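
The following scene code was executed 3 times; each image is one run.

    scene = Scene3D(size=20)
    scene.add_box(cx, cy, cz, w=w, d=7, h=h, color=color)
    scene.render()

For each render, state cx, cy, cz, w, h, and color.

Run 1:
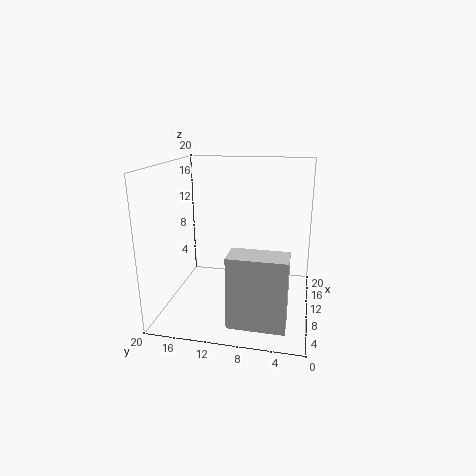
cx = 0.5, cy = 2.5, cz = 2, w = 3.5, h = 9, color = 'lightgray'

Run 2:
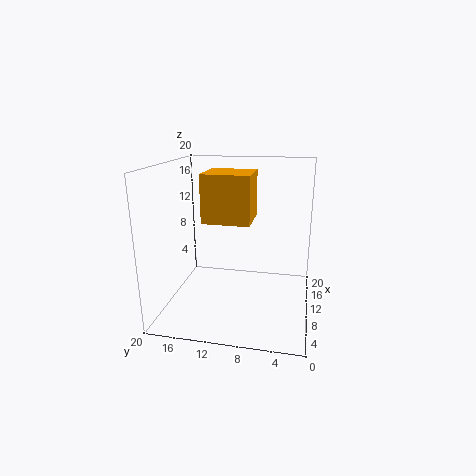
cx = 10.5, cy = 8.5, cz = 11.5, w = 6.5, h = 7, color = 'orange'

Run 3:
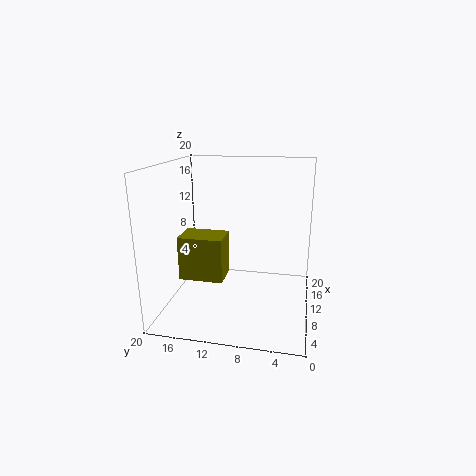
cx = 12, cy = 13, cz = 1.5, w = 5, h = 7, color = 'olive'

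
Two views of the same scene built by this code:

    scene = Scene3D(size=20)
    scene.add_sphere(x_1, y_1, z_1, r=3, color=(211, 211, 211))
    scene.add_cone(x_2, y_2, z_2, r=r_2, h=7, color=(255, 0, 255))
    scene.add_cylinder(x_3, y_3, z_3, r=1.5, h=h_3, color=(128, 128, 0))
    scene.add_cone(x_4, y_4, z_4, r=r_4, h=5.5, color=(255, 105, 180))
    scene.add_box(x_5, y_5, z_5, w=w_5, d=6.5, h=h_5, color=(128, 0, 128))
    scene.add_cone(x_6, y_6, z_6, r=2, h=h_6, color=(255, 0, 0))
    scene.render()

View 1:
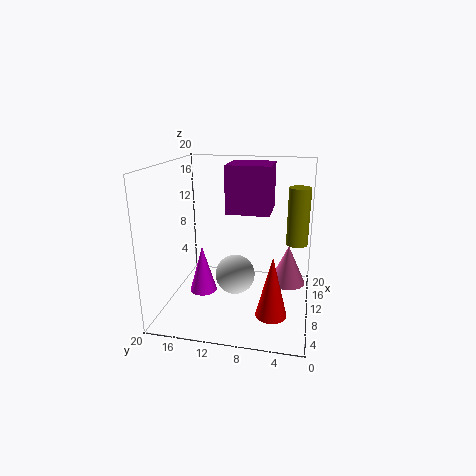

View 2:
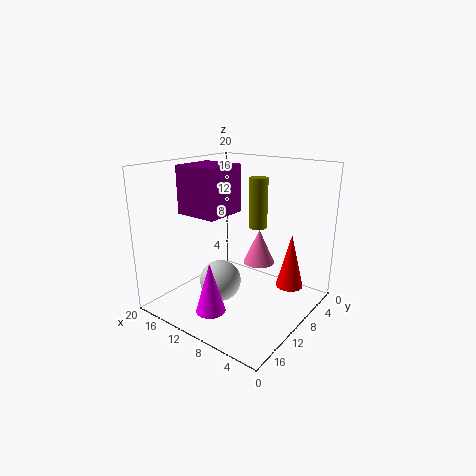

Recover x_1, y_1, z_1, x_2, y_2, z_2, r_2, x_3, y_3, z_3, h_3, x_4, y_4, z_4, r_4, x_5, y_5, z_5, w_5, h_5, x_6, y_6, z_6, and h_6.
x_1 = 12.5, y_1 = 11, z_1 = 3, x_2 = 10.5, y_2 = 15.5, z_2 = 1, r_2 = 2, x_3 = 12, y_3 = 2, z_3 = 9, h_3 = 8, x_4 = 11, y_4 = 3, z_4 = 3.5, r_4 = 2.5, x_5 = 12.5, y_5 = 6, z_5 = 12.5, w_5 = 6.5, h_5 = 7, x_6 = 4.5, y_6 = 4.5, z_6 = 2, h_6 = 8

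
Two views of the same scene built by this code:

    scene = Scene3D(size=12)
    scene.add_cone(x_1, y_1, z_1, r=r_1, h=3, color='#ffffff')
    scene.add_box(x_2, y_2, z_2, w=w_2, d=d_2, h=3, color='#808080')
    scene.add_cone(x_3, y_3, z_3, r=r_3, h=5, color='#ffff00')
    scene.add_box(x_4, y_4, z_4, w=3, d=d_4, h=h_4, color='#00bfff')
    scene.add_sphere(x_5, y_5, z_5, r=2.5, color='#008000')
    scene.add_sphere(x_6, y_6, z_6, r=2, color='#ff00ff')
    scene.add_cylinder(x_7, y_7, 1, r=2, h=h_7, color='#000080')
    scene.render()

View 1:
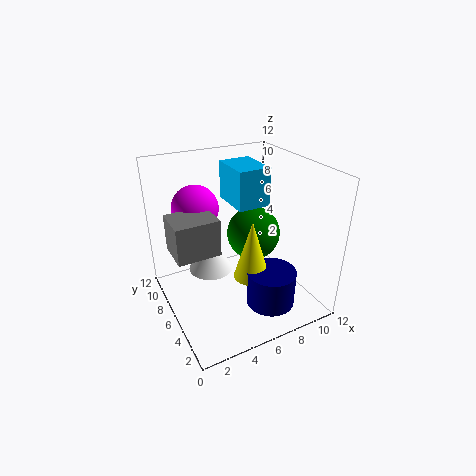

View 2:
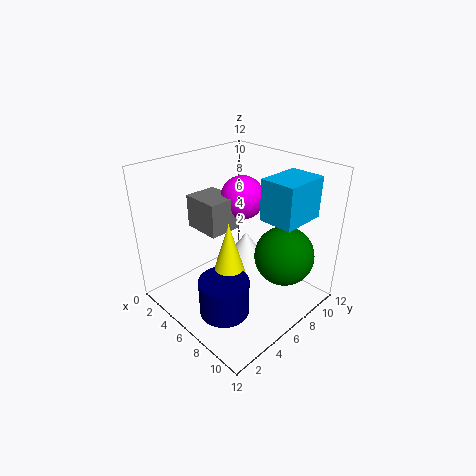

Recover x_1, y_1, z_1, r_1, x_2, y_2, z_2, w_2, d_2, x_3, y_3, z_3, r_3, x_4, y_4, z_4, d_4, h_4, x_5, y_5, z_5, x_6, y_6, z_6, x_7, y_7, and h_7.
x_1 = 4.5; y_1 = 8.5; z_1 = 2; r_1 = 2; x_2 = 0.5; y_2 = 5; z_2 = 5.5; w_2 = 3.5; d_2 = 3; x_3 = 6.5; y_3 = 4.5; z_3 = 3; r_3 = 1.5; x_4 = 7; y_4 = 7.5; z_4 = 7.5; d_4 = 4; h_4 = 3.5; x_5 = 9; y_5 = 8.5; z_5 = 4.5; x_6 = 3.5; y_6 = 9; z_6 = 8; x_7 = 7.5; y_7 = 3; h_7 = 3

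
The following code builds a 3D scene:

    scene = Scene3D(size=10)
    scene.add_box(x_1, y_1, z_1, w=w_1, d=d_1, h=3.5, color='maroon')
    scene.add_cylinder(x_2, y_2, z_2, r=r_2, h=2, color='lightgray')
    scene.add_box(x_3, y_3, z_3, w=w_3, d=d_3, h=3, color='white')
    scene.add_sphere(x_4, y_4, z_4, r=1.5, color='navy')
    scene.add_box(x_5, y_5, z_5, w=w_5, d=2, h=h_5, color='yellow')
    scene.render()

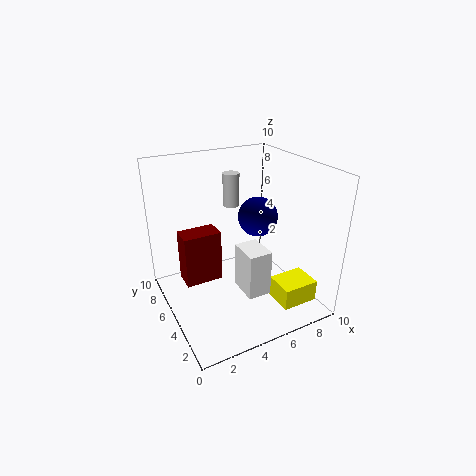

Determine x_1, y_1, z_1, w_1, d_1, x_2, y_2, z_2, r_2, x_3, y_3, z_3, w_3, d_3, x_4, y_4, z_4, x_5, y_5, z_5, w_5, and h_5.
x_1 = 1, y_1 = 4.5, z_1 = 2.5, w_1 = 2.5, d_1 = 1.5, x_2 = 4, y_2 = 4, z_2 = 8, r_2 = 0.5, x_3 = 4, y_3 = 1.5, z_3 = 2.5, w_3 = 1.5, d_3 = 2, x_4 = 7.5, y_4 = 6.5, z_4 = 5.5, x_5 = 6.5, y_5 = 1, z_5 = 1, w_5 = 2.5, h_5 = 1.5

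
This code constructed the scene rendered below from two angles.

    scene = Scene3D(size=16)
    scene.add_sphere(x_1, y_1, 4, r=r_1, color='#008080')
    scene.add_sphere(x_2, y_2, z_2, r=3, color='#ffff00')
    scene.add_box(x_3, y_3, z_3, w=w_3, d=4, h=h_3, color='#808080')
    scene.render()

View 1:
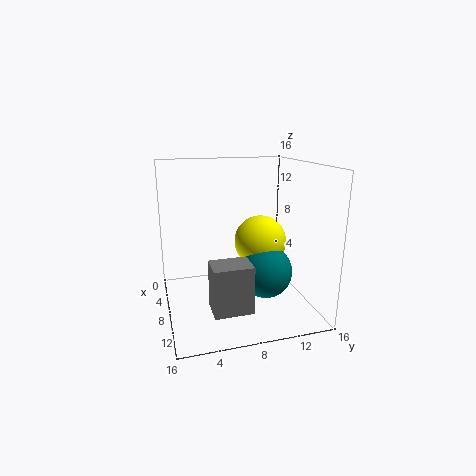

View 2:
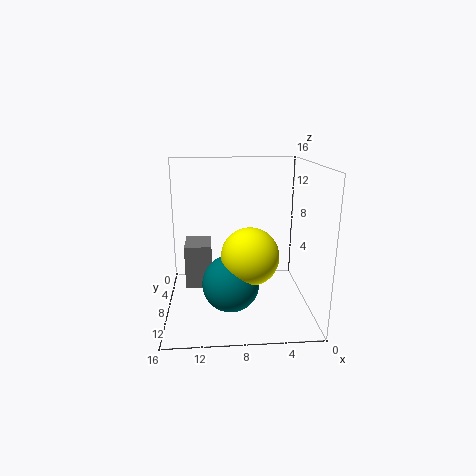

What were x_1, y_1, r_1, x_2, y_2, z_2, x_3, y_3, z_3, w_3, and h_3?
x_1 = 9, y_1 = 11, r_1 = 3, x_2 = 7, y_2 = 11, z_2 = 7, x_3 = 11, y_3 = 4, z_3 = 2, w_3 = 3, h_3 = 5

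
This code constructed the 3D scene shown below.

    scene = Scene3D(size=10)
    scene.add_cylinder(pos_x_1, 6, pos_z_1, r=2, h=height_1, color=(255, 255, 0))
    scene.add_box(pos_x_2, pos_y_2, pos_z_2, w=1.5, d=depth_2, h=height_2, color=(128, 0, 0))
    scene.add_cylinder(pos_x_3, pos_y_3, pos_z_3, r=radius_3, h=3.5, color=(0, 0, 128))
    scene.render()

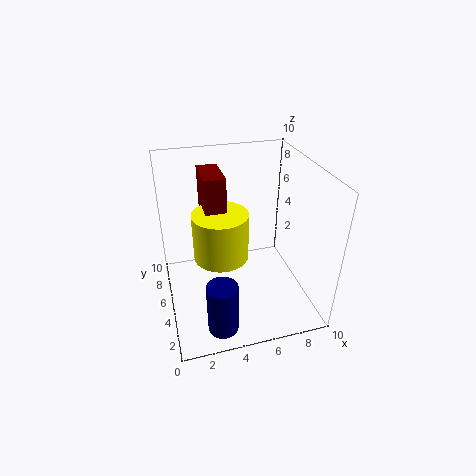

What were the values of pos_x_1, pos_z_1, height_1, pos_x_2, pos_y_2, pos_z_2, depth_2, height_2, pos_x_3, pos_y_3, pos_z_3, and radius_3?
pos_x_1 = 4
pos_z_1 = 3
height_1 = 3.5
pos_x_2 = 3
pos_y_2 = 6
pos_z_2 = 6
depth_2 = 3
height_2 = 3
pos_x_3 = 3
pos_y_3 = 1.5
pos_z_3 = 0.5
radius_3 = 1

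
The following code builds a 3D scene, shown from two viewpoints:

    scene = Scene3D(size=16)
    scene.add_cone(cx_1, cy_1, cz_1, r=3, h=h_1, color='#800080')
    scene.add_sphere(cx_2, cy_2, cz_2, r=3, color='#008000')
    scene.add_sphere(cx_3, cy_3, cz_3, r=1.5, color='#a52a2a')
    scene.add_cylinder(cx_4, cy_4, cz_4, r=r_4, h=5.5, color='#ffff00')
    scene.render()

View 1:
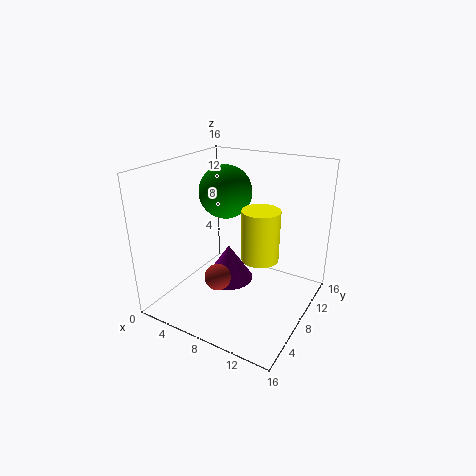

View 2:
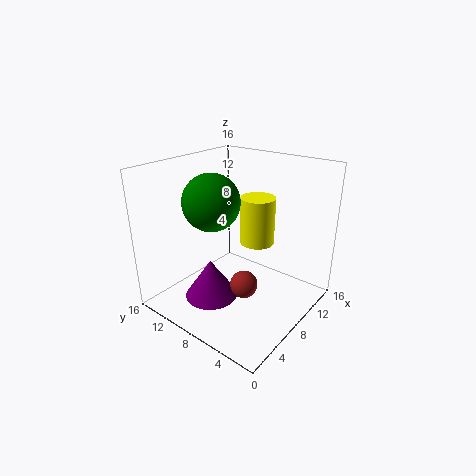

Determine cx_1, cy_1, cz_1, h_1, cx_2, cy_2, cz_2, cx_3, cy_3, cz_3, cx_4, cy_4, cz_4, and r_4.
cx_1 = 5.5
cy_1 = 10
cz_1 = 1
h_1 = 4.5
cx_2 = 5.5
cy_2 = 9.5
cz_2 = 12.5
cx_3 = 6.5
cy_3 = 6
cz_3 = 3.5
cx_4 = 11
cy_4 = 7.5
cz_4 = 6.5
r_4 = 2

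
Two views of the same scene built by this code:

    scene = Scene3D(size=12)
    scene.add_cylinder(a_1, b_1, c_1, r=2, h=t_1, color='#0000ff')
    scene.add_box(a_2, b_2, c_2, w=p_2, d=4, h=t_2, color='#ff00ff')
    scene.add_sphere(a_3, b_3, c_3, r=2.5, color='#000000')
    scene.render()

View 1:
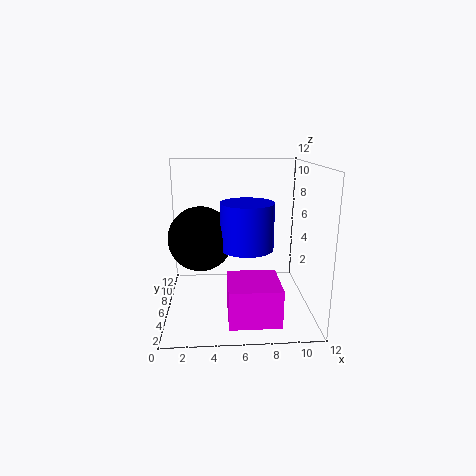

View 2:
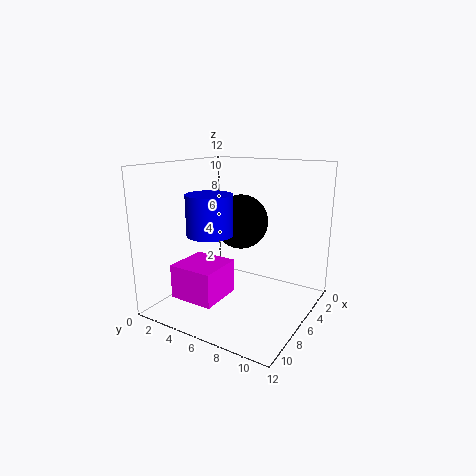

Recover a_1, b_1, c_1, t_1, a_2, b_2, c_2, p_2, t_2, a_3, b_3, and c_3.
a_1 = 6.5
b_1 = 3.5
c_1 = 6
t_1 = 3.5
a_2 = 5
b_2 = 1
c_2 = 0.5
p_2 = 4
t_2 = 3
a_3 = 3
b_3 = 4.5
c_3 = 6.5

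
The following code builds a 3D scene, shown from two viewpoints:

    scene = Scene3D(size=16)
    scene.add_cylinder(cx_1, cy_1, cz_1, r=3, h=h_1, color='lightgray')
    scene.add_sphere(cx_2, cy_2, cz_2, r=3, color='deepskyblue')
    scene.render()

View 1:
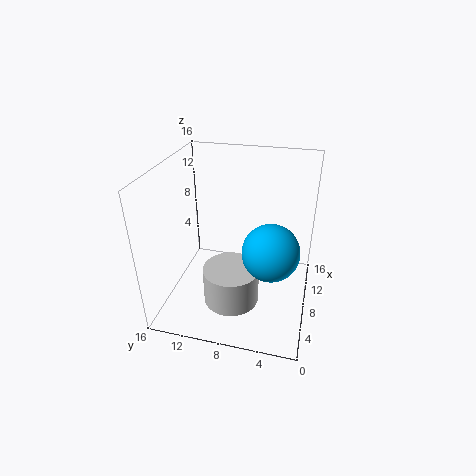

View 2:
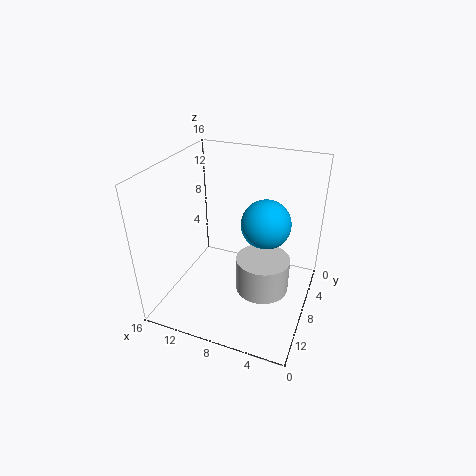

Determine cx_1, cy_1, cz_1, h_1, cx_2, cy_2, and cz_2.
cx_1 = 5; cy_1 = 8; cz_1 = 2; h_1 = 4; cx_2 = 6; cy_2 = 4; cz_2 = 8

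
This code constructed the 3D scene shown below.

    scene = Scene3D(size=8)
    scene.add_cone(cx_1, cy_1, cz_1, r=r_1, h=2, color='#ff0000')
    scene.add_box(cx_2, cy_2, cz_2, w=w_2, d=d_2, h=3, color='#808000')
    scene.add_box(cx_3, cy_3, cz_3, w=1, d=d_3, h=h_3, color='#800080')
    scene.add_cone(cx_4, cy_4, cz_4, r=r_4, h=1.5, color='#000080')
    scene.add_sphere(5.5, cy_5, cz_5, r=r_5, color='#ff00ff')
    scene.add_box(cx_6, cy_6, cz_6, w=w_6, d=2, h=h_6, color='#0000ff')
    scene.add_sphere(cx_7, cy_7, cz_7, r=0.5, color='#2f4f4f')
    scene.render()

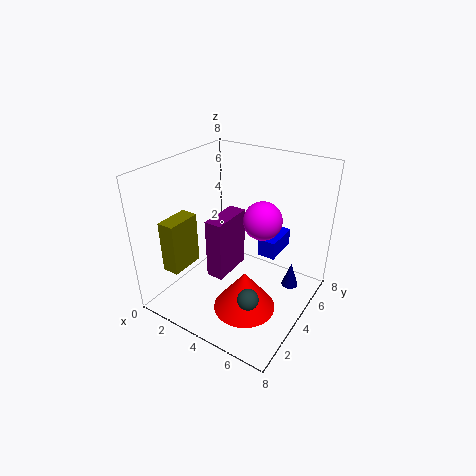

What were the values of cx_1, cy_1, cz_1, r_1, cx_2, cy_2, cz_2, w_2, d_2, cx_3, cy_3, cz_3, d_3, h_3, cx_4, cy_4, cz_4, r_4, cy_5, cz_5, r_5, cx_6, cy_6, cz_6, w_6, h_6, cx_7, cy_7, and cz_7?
cx_1 = 6
cy_1 = 1.5
cz_1 = 2
r_1 = 1.5
cx_2 = 0.5
cy_2 = 1.5
cz_2 = 2
w_2 = 1
d_2 = 2
cx_3 = 2.5
cy_3 = 3
cz_3 = 1.5
d_3 = 2.5
h_3 = 3.5
cx_4 = 6.5
cy_4 = 6
cz_4 = 0.5
r_4 = 0.5
cy_5 = 4
cz_5 = 5.5
r_5 = 1
cx_6 = 5
cy_6 = 4.5
cz_6 = 3
w_6 = 1
h_6 = 1
cx_7 = 6.5
cy_7 = 1
cz_7 = 3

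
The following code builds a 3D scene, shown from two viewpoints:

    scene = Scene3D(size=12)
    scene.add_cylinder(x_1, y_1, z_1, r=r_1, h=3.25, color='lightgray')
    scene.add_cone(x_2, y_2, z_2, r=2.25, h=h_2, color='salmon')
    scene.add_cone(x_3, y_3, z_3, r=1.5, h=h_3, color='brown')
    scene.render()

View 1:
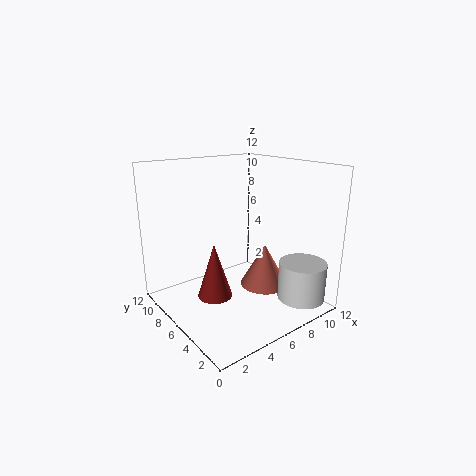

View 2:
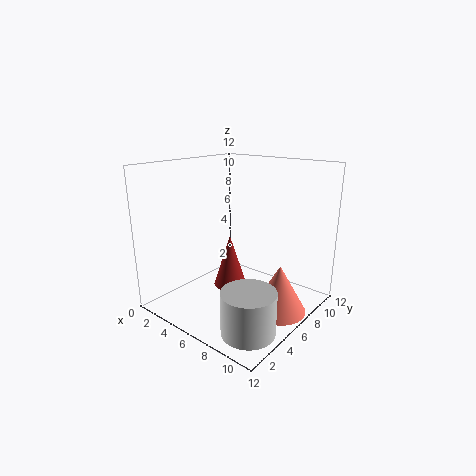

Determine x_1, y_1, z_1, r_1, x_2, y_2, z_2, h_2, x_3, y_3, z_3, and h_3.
x_1 = 10, y_1 = 2.25, z_1 = 0.75, r_1 = 2, x_2 = 9.75, y_2 = 6.75, z_2 = 0.25, h_2 = 4, x_3 = 4.25, y_3 = 7, z_3 = 0.75, h_3 = 4.75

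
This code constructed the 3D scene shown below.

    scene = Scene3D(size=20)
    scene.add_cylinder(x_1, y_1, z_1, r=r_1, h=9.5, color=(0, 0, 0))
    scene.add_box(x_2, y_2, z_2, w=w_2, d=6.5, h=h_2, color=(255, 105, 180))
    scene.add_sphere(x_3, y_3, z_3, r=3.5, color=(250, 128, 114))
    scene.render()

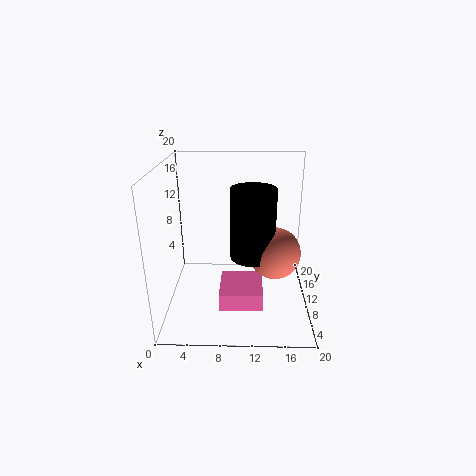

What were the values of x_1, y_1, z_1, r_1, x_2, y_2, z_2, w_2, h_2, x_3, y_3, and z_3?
x_1 = 12
y_1 = 8.5
z_1 = 8
r_1 = 3
x_2 = 7.5
y_2 = 5.5
z_2 = 1
w_2 = 6
h_2 = 2.5
x_3 = 15
y_3 = 8.5
z_3 = 8.5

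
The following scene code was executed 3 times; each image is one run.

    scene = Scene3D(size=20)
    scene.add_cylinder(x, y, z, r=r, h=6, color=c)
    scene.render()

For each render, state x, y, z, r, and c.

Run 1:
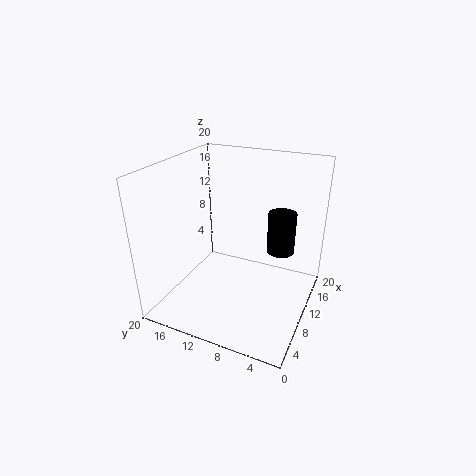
x = 14; y = 5; z = 7; r = 2; c = 'black'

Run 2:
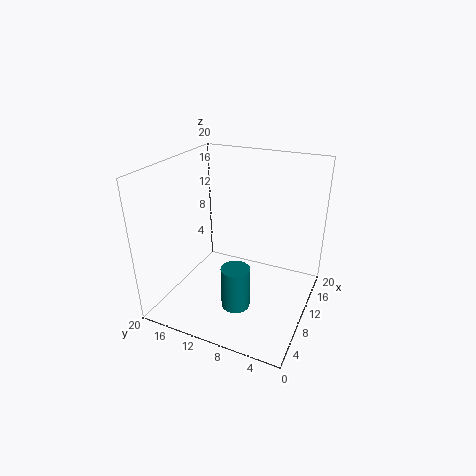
x = 7; y = 9; z = 1; r = 2; c = 'teal'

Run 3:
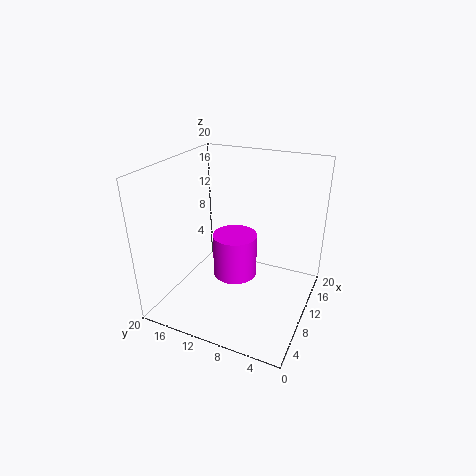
x = 9; y = 10; z = 5; r = 3; c = 'magenta'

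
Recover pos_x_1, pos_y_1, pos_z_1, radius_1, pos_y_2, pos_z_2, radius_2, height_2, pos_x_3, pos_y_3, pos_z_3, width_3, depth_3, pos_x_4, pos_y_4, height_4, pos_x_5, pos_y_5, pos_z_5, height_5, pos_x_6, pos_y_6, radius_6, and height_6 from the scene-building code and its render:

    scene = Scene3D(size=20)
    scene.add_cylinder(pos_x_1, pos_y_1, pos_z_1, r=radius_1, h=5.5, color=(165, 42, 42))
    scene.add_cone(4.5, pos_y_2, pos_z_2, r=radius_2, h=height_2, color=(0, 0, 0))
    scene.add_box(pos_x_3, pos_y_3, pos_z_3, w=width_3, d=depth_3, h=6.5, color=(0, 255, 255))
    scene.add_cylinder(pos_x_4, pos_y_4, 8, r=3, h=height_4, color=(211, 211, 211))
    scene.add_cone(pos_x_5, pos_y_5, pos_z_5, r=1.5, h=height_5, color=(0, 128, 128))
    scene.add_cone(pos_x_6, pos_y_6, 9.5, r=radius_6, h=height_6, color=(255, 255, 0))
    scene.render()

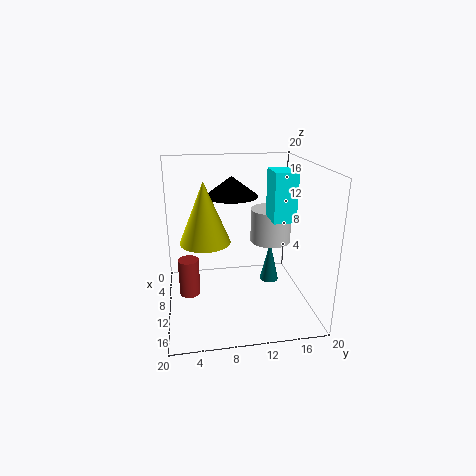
pos_x_1 = 8.5; pos_y_1 = 3; pos_z_1 = 1; radius_1 = 1.5; pos_y_2 = 10; pos_z_2 = 14.5; radius_2 = 4; height_2 = 3; pos_x_3 = 9.5; pos_y_3 = 14; pos_z_3 = 13; width_3 = 4; depth_3 = 3; pos_x_4 = 7; pos_y_4 = 15.5; height_4 = 5; pos_x_5 = 5.5; pos_y_5 = 16; pos_z_5 = 0.5; height_5 = 6.5; pos_x_6 = 9.5; pos_y_6 = 5.5; radius_6 = 3.5; height_6 = 8.5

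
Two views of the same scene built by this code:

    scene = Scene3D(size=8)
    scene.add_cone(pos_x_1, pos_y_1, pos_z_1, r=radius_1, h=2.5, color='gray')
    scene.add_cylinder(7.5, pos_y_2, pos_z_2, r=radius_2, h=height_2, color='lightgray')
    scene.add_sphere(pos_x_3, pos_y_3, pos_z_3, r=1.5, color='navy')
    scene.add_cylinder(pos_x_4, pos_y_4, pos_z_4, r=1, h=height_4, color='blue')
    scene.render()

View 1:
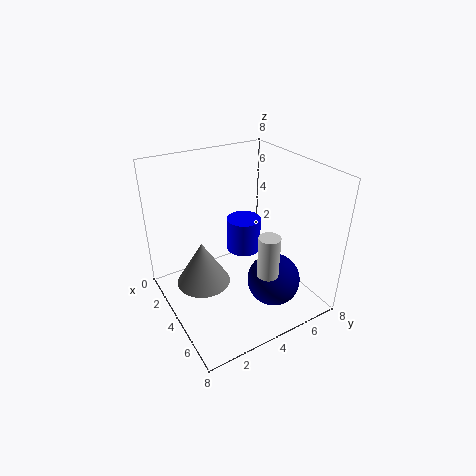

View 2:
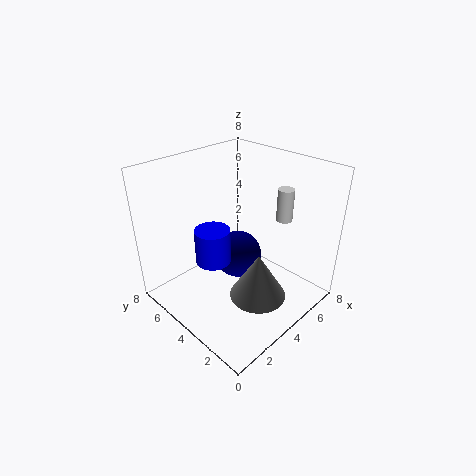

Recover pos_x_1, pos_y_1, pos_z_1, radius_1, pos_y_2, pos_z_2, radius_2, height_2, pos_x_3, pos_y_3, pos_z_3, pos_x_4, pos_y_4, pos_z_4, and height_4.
pos_x_1 = 3.5, pos_y_1 = 2, pos_z_1 = 1.5, radius_1 = 1.5, pos_y_2 = 3.5, pos_z_2 = 4, radius_2 = 0.5, height_2 = 2, pos_x_3 = 5.5, pos_y_3 = 5.5, pos_z_3 = 1.5, pos_x_4 = 3, pos_y_4 = 5, pos_z_4 = 2.5, height_4 = 2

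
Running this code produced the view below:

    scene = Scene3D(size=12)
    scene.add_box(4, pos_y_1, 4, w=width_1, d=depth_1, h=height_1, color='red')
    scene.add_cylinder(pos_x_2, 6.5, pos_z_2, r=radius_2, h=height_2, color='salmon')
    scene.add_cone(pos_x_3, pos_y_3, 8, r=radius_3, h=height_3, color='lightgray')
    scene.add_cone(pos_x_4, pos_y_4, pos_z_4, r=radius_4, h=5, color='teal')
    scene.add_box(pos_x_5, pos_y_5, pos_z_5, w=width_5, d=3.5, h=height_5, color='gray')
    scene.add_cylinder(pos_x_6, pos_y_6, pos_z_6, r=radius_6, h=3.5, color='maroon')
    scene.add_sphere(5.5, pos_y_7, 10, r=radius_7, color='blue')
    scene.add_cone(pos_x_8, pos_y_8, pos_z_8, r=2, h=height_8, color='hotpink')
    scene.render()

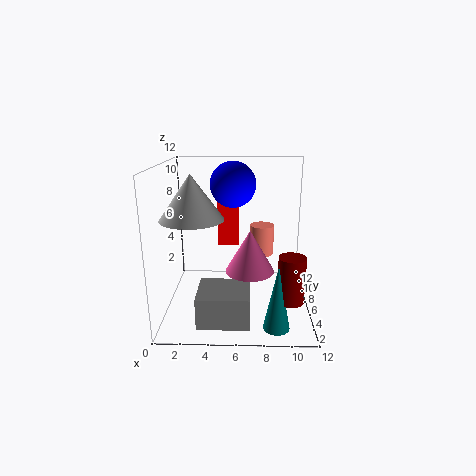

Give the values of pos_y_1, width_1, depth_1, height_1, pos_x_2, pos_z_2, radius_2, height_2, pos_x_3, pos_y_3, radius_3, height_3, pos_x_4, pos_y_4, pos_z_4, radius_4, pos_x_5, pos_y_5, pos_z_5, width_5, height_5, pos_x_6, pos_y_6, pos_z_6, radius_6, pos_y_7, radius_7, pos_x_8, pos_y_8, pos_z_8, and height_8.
pos_y_1 = 9.5
width_1 = 2
depth_1 = 1.5
height_1 = 5.5
pos_x_2 = 8
pos_z_2 = 4.5
radius_2 = 1
height_2 = 2.5
pos_x_3 = 2.5
pos_y_3 = 4.5
radius_3 = 2.5
height_3 = 3.5
pos_x_4 = 9
pos_y_4 = 1.5
pos_z_4 = 0.5
radius_4 = 1
pos_x_5 = 3
pos_y_5 = 1
pos_z_5 = 0.5
width_5 = 4
height_5 = 2.5
pos_x_6 = 10
pos_y_6 = 2
pos_z_6 = 2.5
radius_6 = 1
pos_y_7 = 8.5
radius_7 = 2
pos_x_8 = 7
pos_y_8 = 5
pos_z_8 = 3.5
height_8 = 3.5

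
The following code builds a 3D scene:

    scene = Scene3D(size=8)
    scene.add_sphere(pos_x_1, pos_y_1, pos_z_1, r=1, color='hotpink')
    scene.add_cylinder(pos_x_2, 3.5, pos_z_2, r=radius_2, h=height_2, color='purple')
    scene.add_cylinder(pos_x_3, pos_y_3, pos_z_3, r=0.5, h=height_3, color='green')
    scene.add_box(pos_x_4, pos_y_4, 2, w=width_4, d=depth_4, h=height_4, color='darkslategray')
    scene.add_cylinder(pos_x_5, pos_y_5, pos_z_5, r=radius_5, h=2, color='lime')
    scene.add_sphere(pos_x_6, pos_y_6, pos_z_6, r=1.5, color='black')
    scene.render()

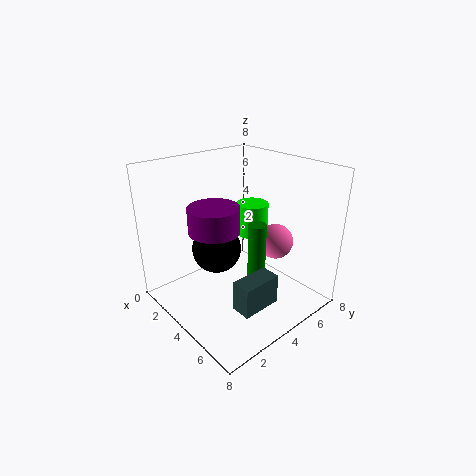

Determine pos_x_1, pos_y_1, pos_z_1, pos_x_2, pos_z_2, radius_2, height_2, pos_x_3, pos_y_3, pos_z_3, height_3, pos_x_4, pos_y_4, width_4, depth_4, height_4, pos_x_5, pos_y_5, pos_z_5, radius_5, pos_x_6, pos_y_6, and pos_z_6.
pos_x_1 = 5
pos_y_1 = 6
pos_z_1 = 3.5
pos_x_2 = 2.5
pos_z_2 = 4
radius_2 = 1.5
height_2 = 1.5
pos_x_3 = 5
pos_y_3 = 4.5
pos_z_3 = 1.5
height_3 = 3.5
pos_x_4 = 6.5
pos_y_4 = 1.5
width_4 = 1
depth_4 = 2
height_4 = 1.5
pos_x_5 = 2.5
pos_y_5 = 6.5
pos_z_5 = 3
radius_5 = 1
pos_x_6 = 2
pos_y_6 = 4
pos_z_6 = 2.5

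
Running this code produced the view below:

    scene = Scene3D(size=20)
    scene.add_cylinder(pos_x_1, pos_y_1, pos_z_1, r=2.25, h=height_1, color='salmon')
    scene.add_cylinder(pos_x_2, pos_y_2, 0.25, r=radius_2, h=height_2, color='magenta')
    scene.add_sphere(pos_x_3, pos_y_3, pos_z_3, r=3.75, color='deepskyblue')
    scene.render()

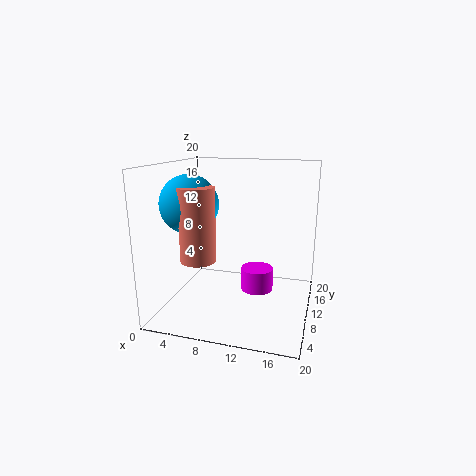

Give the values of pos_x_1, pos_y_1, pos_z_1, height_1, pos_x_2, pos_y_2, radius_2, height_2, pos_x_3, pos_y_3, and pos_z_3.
pos_x_1 = 6.5, pos_y_1 = 4.25, pos_z_1 = 8.5, height_1 = 9.25, pos_x_2 = 11.75, pos_y_2 = 14.75, radius_2 = 2.5, height_2 = 3.5, pos_x_3 = 4.75, pos_y_3 = 6, pos_z_3 = 15.25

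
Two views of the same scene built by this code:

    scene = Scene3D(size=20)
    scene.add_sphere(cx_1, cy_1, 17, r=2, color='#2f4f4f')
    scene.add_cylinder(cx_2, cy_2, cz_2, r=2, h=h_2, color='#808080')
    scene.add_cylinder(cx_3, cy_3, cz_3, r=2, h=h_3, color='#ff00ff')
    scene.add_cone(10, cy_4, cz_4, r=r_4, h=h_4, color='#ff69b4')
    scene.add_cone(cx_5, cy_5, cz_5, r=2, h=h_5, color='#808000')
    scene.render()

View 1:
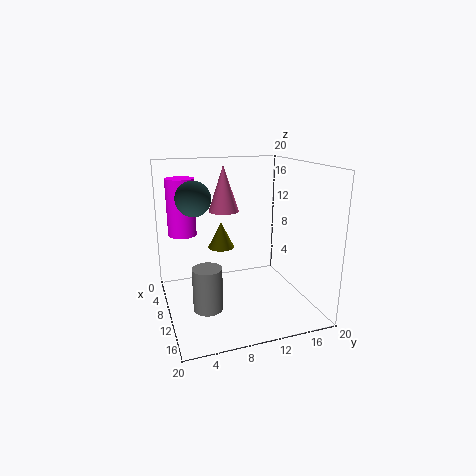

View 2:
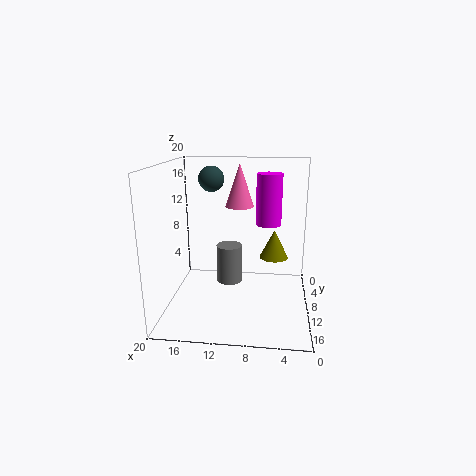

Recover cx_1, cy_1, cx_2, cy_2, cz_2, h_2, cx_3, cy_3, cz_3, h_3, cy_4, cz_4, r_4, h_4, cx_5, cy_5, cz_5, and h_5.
cx_1 = 15; cy_1 = 3; cx_2 = 12; cy_2 = 5; cz_2 = 1; h_2 = 6; cx_3 = 6; cy_3 = 3; cz_3 = 10; h_3 = 8; cy_4 = 8; cz_4 = 14; r_4 = 2; h_4 = 6; cx_5 = 5; cy_5 = 9; cz_5 = 7; h_5 = 4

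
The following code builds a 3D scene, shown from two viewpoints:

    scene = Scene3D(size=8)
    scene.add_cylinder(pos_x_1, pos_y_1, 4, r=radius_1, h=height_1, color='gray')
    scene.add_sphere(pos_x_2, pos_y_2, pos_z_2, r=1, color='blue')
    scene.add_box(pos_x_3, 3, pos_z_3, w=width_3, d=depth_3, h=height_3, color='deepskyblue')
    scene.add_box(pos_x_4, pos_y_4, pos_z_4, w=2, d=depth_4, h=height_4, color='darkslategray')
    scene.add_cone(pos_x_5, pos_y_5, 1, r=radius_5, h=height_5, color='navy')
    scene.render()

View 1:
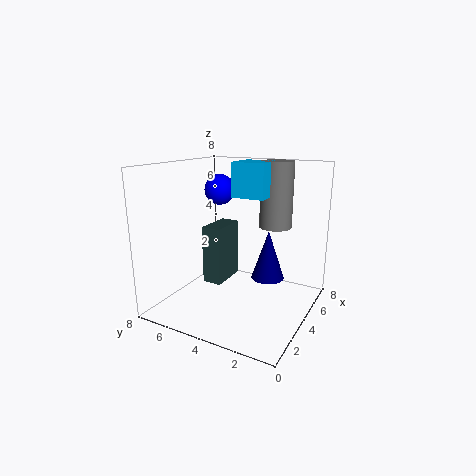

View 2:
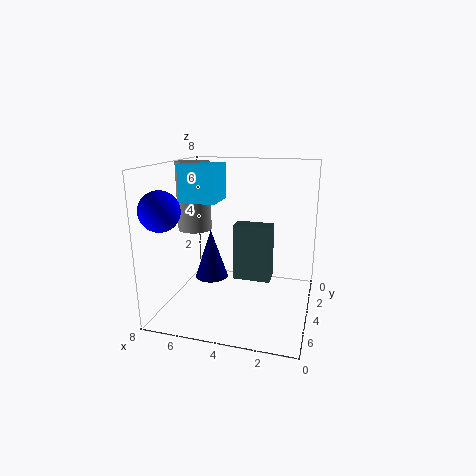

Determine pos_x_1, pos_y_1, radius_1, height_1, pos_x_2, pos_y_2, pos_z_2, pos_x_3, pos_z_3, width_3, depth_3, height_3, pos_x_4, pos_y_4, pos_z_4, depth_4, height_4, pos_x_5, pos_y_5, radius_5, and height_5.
pos_x_1 = 7, pos_y_1 = 3, radius_1 = 1, height_1 = 4, pos_x_2 = 7, pos_y_2 = 7, pos_z_2 = 6, pos_x_3 = 5, pos_z_3 = 6, width_3 = 2, depth_3 = 2, height_3 = 2, pos_x_4 = 2, pos_y_4 = 4, pos_z_4 = 2, depth_4 = 1, height_4 = 3, pos_x_5 = 6, pos_y_5 = 3, radius_5 = 1, height_5 = 3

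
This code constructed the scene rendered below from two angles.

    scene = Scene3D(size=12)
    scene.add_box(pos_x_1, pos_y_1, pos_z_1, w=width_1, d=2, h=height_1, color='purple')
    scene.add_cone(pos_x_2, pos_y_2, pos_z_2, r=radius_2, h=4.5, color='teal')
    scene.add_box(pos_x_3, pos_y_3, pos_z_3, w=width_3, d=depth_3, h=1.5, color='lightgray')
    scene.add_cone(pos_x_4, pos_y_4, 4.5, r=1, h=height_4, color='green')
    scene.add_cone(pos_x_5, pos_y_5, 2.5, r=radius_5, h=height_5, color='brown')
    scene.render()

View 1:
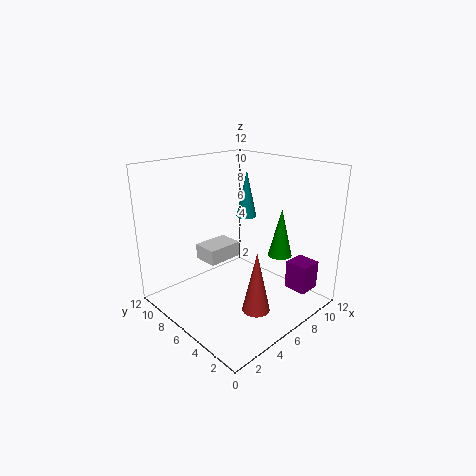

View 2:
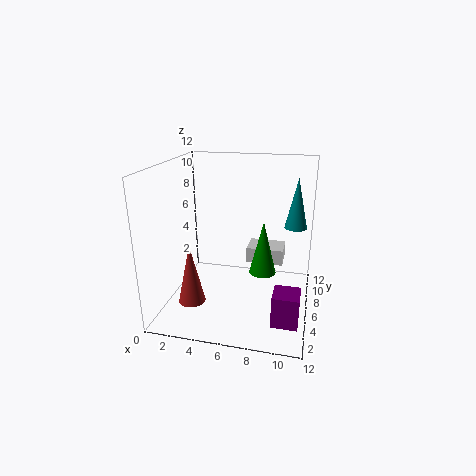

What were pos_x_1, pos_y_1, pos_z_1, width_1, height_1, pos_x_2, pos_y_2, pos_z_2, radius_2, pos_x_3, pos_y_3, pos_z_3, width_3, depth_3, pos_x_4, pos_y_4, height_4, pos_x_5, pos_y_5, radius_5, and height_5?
pos_x_1 = 9.5; pos_y_1 = 1.5; pos_z_1 = 1; width_1 = 2; height_1 = 2.5; pos_x_2 = 10.5; pos_y_2 = 9.5; pos_z_2 = 6; radius_2 = 1; pos_x_3 = 6; pos_y_3 = 9.5; pos_z_3 = 2; width_3 = 3.5; depth_3 = 2.5; pos_x_4 = 8.5; pos_y_4 = 3.5; height_4 = 4; pos_x_5 = 3.5; pos_y_5 = 1.5; radius_5 = 1; height_5 = 4.5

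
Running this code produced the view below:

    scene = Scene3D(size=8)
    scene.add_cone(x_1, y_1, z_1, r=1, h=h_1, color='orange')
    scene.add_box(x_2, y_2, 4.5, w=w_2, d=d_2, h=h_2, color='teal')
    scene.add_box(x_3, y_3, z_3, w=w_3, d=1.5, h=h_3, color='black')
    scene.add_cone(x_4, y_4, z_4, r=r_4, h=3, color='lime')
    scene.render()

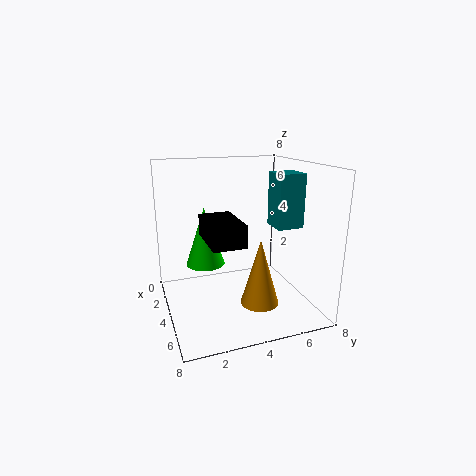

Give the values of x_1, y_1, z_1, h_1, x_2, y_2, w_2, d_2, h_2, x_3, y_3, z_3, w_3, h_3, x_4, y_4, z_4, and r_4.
x_1 = 6
y_1 = 4.5
z_1 = 1
h_1 = 3.5
x_2 = 3.5
y_2 = 6
w_2 = 1.5
d_2 = 1.5
h_2 = 3
x_3 = 5.5
y_3 = 1.5
z_3 = 5
w_3 = 2.5
h_3 = 1
x_4 = 4.5
y_4 = 2
z_4 = 3
r_4 = 1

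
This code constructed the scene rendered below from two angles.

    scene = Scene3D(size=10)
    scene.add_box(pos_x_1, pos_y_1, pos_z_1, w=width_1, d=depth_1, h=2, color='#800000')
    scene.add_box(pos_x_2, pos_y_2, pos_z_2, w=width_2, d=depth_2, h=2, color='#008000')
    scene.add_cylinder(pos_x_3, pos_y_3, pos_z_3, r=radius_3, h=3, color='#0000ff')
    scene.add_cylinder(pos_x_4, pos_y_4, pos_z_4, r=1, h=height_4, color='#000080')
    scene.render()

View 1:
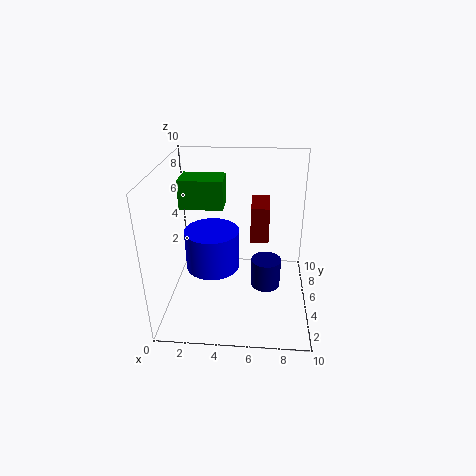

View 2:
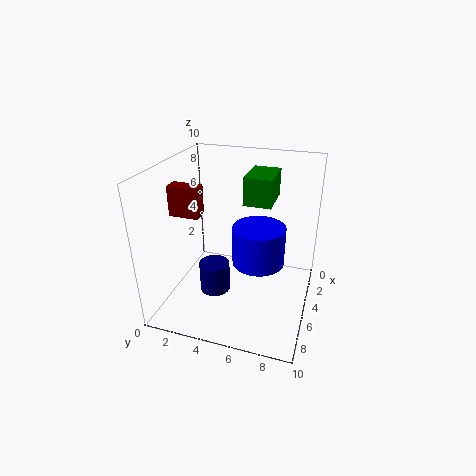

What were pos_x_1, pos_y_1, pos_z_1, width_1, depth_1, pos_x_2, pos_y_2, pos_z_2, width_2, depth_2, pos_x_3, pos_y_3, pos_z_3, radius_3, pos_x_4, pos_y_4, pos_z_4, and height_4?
pos_x_1 = 6; pos_y_1 = 1; pos_z_1 = 7; width_1 = 1; depth_1 = 2; pos_x_2 = 1; pos_y_2 = 5; pos_z_2 = 7; width_2 = 3; depth_2 = 2; pos_x_3 = 3; pos_y_3 = 6; pos_z_3 = 2; radius_3 = 2; pos_x_4 = 7; pos_y_4 = 4; pos_z_4 = 2; height_4 = 2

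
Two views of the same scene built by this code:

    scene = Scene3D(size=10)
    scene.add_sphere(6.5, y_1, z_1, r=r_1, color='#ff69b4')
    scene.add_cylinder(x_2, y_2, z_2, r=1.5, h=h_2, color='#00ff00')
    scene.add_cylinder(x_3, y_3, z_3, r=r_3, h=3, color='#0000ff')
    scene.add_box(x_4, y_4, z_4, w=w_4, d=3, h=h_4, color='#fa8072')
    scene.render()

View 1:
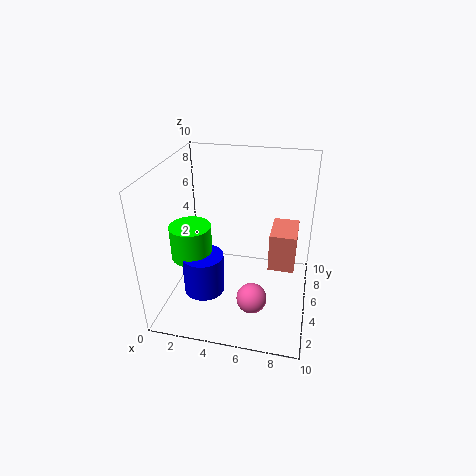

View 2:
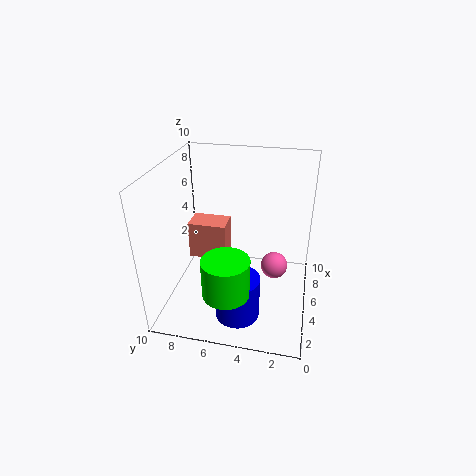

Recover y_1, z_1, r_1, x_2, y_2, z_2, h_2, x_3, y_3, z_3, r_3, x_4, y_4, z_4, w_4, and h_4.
y_1 = 2.5
z_1 = 2
r_1 = 1
x_2 = 1.5
y_2 = 5
z_2 = 3
h_2 = 2.5
x_3 = 2.5
y_3 = 4.5
z_3 = 0.5
r_3 = 1.5
x_4 = 7
y_4 = 6.5
z_4 = 1.5
w_4 = 2
h_4 = 3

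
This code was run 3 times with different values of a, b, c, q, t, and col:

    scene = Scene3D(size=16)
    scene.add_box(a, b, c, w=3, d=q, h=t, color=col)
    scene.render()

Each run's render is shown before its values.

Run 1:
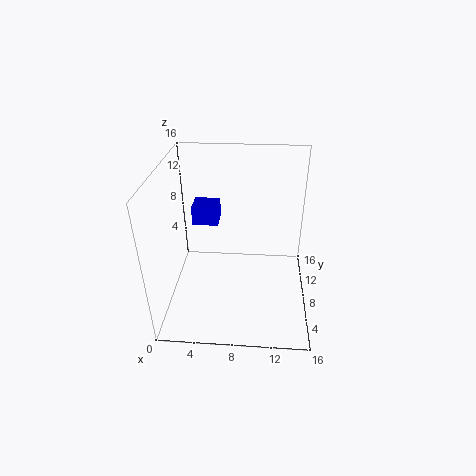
a = 2.5
b = 10
c = 8.25
q = 2.75
t = 2.25
col = 'blue'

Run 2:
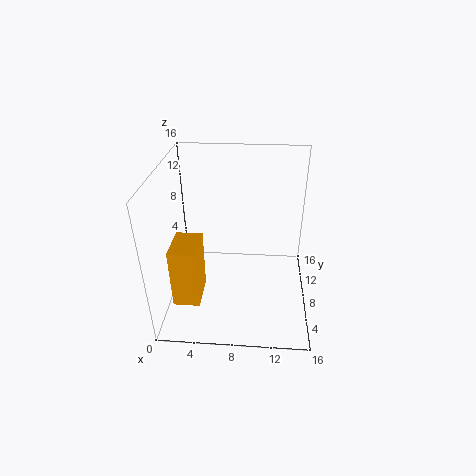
a = 1
b = 4
c = 1.25
q = 4.25
t = 7
col = 'orange'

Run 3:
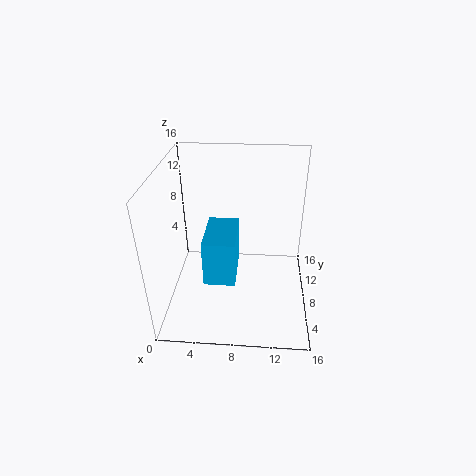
a = 5.25
b = 1.25
c = 7
q = 5
t = 4.5
col = 'deepskyblue'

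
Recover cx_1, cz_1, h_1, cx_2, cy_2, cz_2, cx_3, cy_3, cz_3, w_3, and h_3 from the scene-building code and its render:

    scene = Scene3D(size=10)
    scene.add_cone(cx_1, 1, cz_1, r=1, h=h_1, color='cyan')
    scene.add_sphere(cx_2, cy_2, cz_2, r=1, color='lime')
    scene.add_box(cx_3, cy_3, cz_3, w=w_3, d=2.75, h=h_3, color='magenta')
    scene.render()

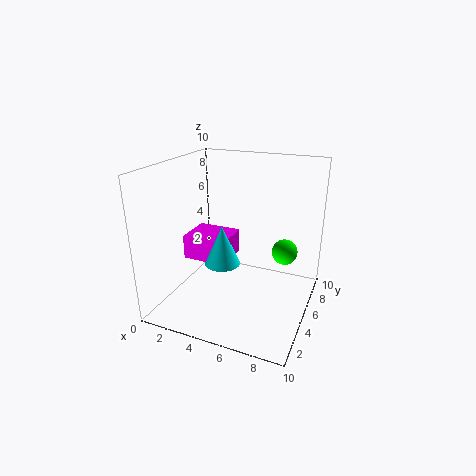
cx_1 = 5.75; cz_1 = 5.25; h_1 = 2.25; cx_2 = 7.5; cy_2 = 8.5; cz_2 = 2.75; cx_3 = 1; cy_3 = 4.25; cz_3 = 3; w_3 = 3.25; h_3 = 1.75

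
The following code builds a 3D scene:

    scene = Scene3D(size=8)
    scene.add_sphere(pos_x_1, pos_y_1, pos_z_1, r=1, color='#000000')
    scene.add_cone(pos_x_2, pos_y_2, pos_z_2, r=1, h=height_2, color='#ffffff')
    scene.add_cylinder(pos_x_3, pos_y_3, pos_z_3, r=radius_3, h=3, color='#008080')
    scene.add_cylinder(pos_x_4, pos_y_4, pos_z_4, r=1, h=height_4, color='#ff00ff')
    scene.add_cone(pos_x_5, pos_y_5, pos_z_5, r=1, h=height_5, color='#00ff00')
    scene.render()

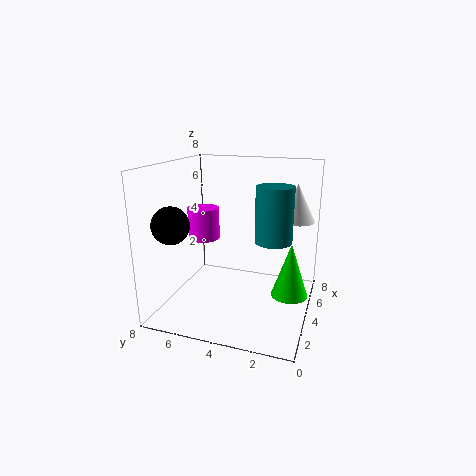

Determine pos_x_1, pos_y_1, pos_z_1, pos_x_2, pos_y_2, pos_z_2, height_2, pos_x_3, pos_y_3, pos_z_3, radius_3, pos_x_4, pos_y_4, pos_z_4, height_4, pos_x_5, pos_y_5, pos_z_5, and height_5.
pos_x_1 = 2; pos_y_1 = 7; pos_z_1 = 5; pos_x_2 = 5; pos_y_2 = 1; pos_z_2 = 5; height_2 = 2; pos_x_3 = 4; pos_y_3 = 2; pos_z_3 = 4; radius_3 = 1; pos_x_4 = 6; pos_y_4 = 7; pos_z_4 = 3; height_4 = 2; pos_x_5 = 4; pos_y_5 = 1; pos_z_5 = 1; height_5 = 3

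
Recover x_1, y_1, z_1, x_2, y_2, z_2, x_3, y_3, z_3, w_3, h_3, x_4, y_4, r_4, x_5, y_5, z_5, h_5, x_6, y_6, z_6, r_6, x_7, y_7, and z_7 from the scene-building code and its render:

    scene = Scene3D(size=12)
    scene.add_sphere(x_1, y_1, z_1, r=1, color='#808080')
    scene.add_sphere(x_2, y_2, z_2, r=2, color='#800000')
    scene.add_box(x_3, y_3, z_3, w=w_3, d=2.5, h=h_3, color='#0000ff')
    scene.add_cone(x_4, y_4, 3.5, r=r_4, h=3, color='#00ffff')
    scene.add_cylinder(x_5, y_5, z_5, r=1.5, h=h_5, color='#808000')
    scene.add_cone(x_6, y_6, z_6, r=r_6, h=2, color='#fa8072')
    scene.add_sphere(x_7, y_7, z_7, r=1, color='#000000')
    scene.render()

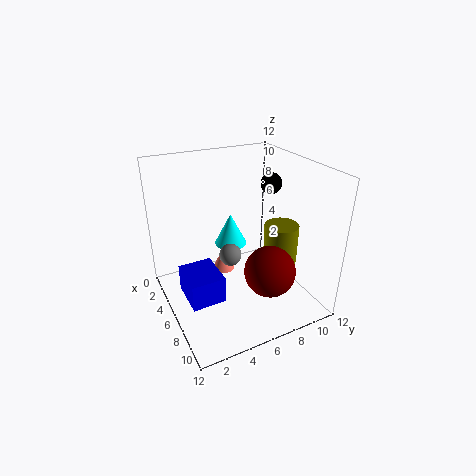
x_1 = 4.5; y_1 = 6; z_1 = 3.5; x_2 = 9.5; y_2 = 7; z_2 = 4.5; x_3 = 7; y_3 = 0.5; z_3 = 3.5; w_3 = 3; h_3 = 2; x_4 = 2.5; y_4 = 7; r_4 = 1.5; x_5 = 6.5; y_5 = 10; z_5 = 3; h_5 = 3.5; x_6 = 4; y_6 = 5.5; z_6 = 2; r_6 = 1; x_7 = 3; y_7 = 11; z_7 = 9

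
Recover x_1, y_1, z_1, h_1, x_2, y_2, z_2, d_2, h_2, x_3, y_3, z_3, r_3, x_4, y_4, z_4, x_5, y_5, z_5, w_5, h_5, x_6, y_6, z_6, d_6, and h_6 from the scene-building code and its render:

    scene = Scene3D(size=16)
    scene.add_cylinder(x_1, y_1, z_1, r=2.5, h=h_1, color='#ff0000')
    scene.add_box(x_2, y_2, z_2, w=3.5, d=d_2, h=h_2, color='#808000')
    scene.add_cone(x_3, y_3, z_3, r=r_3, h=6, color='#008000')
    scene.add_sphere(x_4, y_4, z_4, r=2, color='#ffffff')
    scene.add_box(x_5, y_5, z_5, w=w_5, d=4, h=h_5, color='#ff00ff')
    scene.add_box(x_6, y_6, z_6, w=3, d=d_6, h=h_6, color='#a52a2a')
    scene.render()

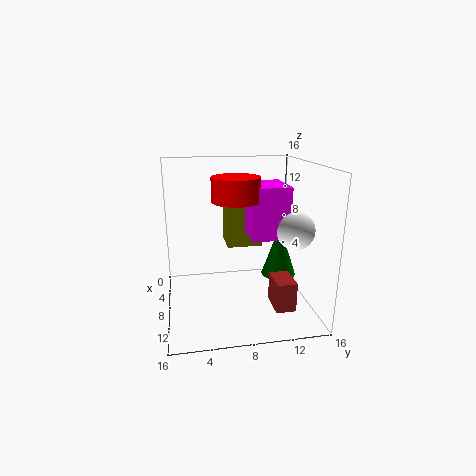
x_1 = 9.5
y_1 = 7.5
z_1 = 12.5
h_1 = 2.5
x_2 = 3.5
y_2 = 7
z_2 = 6.5
d_2 = 4
h_2 = 7
x_3 = 7.5
y_3 = 13
z_3 = 3
r_3 = 2
x_4 = 11
y_4 = 13.5
z_4 = 9.5
x_5 = 6
y_5 = 9
z_5 = 8.5
w_5 = 5
h_5 = 5.5
x_6 = 12
y_6 = 10.5
z_6 = 2.5
d_6 = 2
h_6 = 3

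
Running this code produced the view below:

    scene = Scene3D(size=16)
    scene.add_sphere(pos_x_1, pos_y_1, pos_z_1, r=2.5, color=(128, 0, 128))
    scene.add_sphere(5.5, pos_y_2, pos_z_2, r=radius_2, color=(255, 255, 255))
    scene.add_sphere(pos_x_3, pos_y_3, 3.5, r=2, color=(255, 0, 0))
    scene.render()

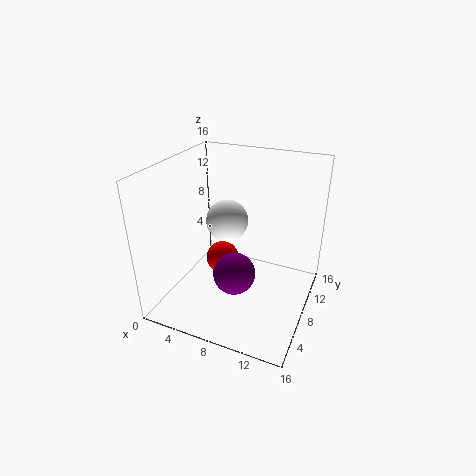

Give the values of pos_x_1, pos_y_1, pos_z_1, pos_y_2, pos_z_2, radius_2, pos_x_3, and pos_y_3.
pos_x_1 = 7.5; pos_y_1 = 8; pos_z_1 = 3; pos_y_2 = 10.5; pos_z_2 = 8.5; radius_2 = 2.5; pos_x_3 = 5; pos_y_3 = 10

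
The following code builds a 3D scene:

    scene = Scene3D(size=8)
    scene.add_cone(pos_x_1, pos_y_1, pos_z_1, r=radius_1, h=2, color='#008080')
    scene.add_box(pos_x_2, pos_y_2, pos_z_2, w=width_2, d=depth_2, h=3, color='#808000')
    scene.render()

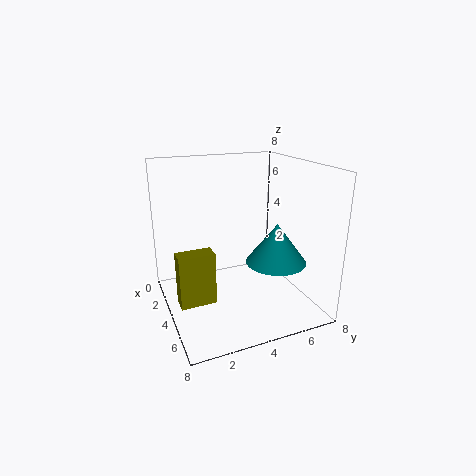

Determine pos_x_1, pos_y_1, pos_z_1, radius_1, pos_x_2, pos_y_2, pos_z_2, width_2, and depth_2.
pos_x_1 = 6.5, pos_y_1 = 5, pos_z_1 = 3.5, radius_1 = 1.5, pos_x_2 = 3.5, pos_y_2 = 0.5, pos_z_2 = 0.5, width_2 = 1, depth_2 = 2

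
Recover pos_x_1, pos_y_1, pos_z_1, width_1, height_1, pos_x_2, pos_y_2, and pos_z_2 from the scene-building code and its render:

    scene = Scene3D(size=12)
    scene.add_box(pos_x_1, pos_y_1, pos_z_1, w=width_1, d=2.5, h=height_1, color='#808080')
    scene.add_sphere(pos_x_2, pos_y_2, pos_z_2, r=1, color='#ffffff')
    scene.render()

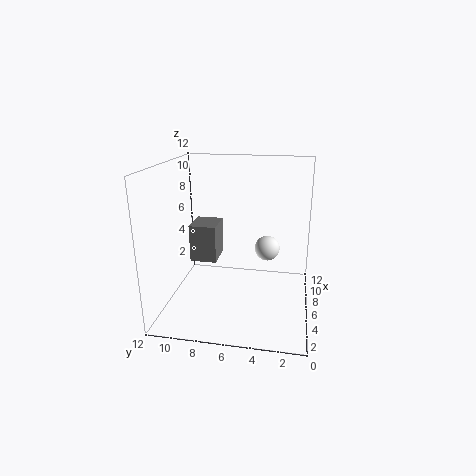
pos_x_1 = 8, pos_y_1 = 8.5, pos_z_1 = 2.5, width_1 = 3, height_1 = 3.5, pos_x_2 = 5.5, pos_y_2 = 3.5, pos_z_2 = 5.5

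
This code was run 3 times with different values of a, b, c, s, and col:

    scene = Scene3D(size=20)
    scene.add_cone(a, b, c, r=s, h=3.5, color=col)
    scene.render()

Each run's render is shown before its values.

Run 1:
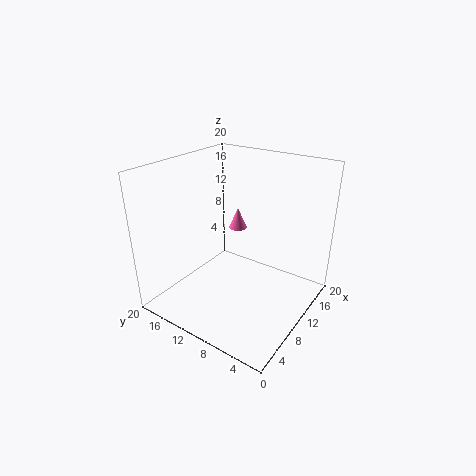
a = 18
b = 15.5
c = 7
s = 1.5
col = 'hotpink'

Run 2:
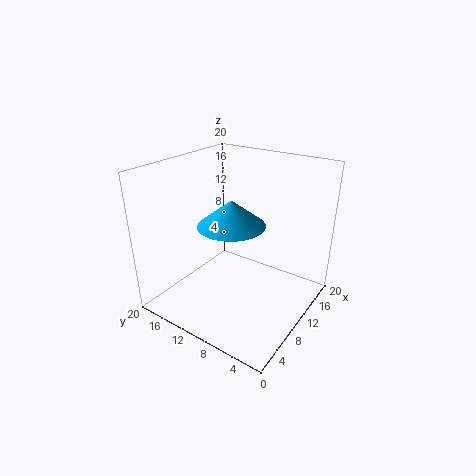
a = 8.5
b = 10
c = 12.5
s = 4.5
col = 'deepskyblue'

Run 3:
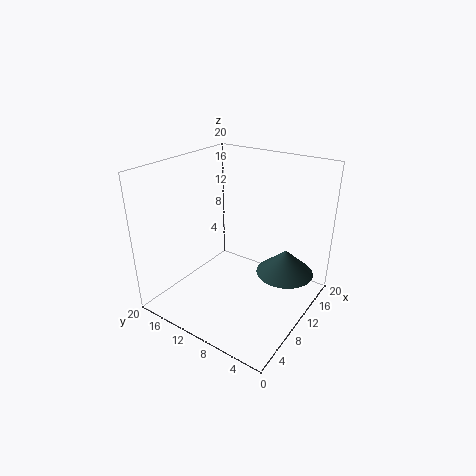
a = 13
b = 4
c = 5
s = 4
col = 'darkslategray'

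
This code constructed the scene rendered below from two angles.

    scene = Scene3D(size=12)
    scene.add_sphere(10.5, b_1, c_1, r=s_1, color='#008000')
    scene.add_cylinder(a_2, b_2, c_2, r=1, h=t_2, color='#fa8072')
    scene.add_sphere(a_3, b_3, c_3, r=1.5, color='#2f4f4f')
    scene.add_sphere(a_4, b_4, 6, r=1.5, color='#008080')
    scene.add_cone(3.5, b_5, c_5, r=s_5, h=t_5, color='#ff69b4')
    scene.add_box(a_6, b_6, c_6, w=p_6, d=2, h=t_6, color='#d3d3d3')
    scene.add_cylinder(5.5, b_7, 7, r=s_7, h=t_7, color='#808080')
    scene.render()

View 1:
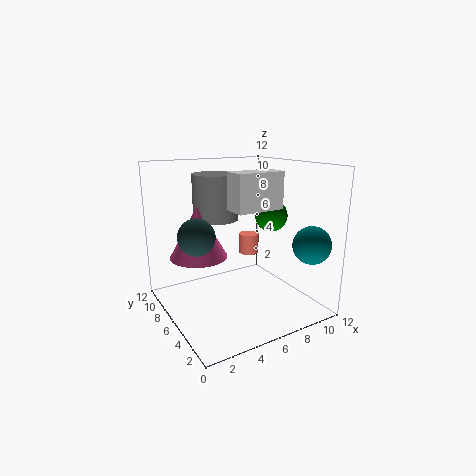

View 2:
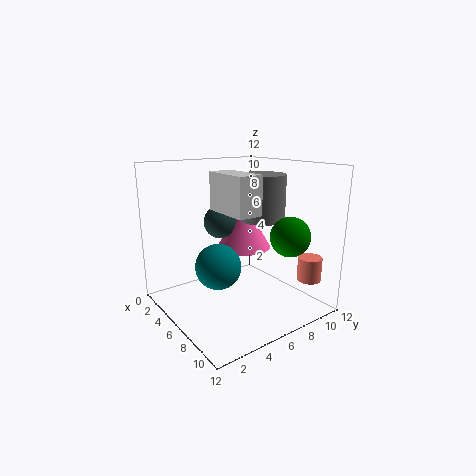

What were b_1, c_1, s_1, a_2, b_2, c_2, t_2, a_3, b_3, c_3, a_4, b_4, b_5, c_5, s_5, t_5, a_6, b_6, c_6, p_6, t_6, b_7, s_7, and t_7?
b_1 = 7.5, c_1 = 7, s_1 = 1.5, a_2 = 10, b_2 = 10.5, c_2 = 2.5, t_2 = 2, a_3 = 2.5, b_3 = 6.5, c_3 = 6.5, a_4 = 10, b_4 = 1.5, b_5 = 8.5, c_5 = 4, s_5 = 2.5, t_5 = 4.5, a_6 = 5, b_6 = 4, c_6 = 8.5, p_6 = 4, t_6 = 3, b_7 = 9, s_7 = 2, t_7 = 4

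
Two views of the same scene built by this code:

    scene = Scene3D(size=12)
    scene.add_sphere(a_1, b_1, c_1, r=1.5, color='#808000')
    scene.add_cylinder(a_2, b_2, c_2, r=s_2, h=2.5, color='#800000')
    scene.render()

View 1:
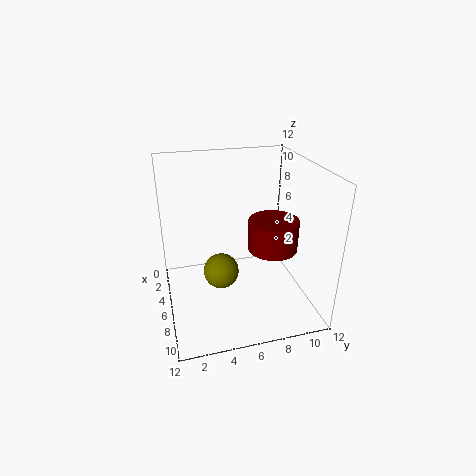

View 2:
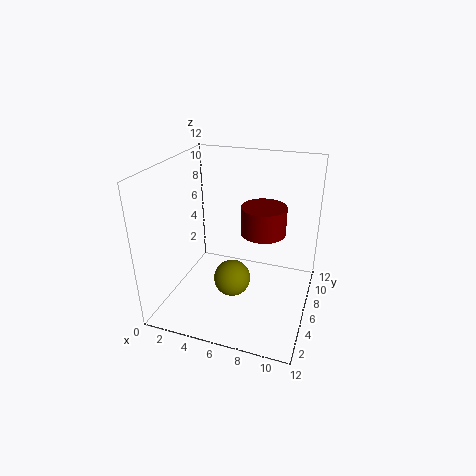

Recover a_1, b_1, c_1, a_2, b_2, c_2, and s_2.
a_1 = 6
b_1 = 4.5
c_1 = 3
a_2 = 7.5
b_2 = 8.5
c_2 = 5.5
s_2 = 2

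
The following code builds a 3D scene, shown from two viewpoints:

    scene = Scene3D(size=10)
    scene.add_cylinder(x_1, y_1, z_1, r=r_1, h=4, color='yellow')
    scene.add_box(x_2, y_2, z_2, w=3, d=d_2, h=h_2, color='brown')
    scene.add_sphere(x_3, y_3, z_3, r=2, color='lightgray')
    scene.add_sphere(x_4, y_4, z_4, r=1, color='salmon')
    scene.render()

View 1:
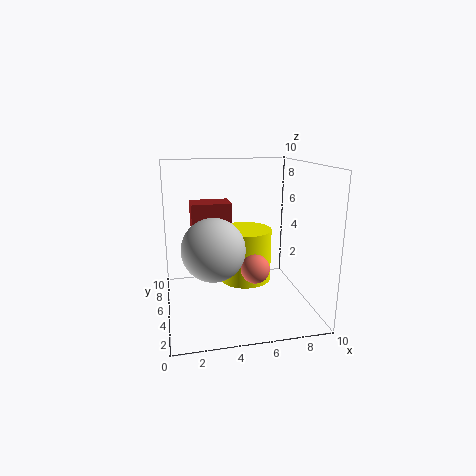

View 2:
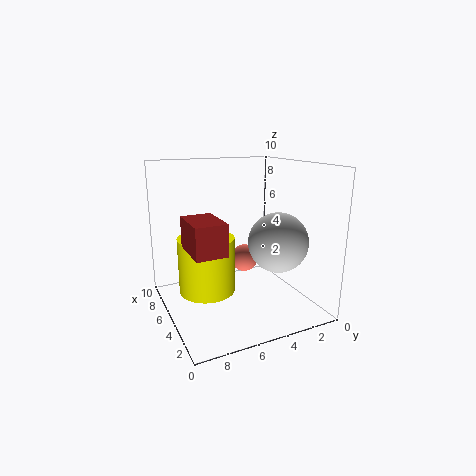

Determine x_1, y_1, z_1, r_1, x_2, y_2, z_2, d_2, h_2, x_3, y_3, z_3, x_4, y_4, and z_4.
x_1 = 6; y_1 = 7; z_1 = 1; r_1 = 2; x_2 = 2; y_2 = 7; z_2 = 5; d_2 = 2; h_2 = 2; x_3 = 3; y_3 = 3; z_3 = 5; x_4 = 6; y_4 = 4; z_4 = 3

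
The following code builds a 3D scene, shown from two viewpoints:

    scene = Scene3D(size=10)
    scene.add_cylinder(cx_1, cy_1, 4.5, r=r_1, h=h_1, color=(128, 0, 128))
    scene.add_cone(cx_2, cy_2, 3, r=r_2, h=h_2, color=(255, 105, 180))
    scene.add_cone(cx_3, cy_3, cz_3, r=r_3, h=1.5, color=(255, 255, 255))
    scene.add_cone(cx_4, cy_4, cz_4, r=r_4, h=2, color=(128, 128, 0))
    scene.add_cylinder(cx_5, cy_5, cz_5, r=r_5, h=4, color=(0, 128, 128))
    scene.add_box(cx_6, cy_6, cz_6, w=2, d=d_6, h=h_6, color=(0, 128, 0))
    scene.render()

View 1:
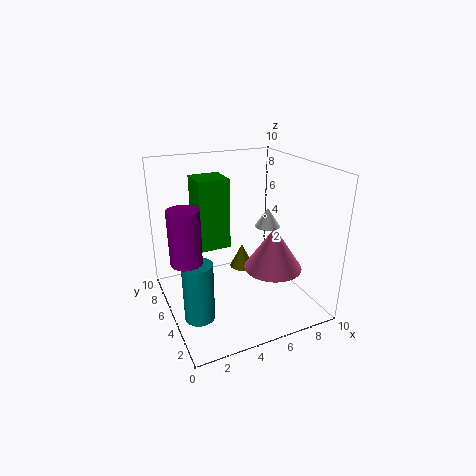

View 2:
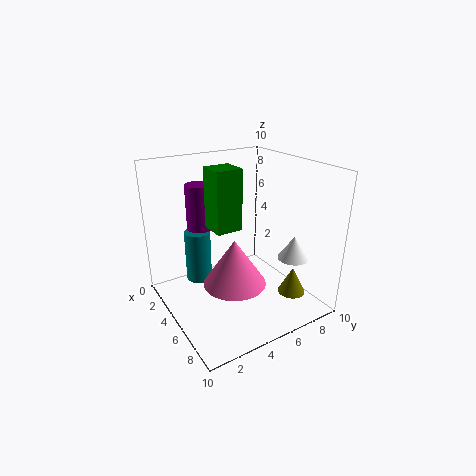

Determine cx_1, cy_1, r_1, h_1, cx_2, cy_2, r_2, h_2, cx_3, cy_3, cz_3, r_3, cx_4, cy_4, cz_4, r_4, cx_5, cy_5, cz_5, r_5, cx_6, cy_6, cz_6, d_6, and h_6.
cx_1 = 1
cy_1 = 4
r_1 = 1
h_1 = 3.5
cx_2 = 7
cy_2 = 3.5
r_2 = 2
h_2 = 3
cx_3 = 8.5
cy_3 = 7
cz_3 = 4.5
r_3 = 1
cx_4 = 7
cy_4 = 8.5
cz_4 = 0.5
r_4 = 1
cx_5 = 1.5
cy_5 = 3.5
cz_5 = 0.5
r_5 = 1
cx_6 = 2
cy_6 = 4
cz_6 = 5
d_6 = 2
h_6 = 4.5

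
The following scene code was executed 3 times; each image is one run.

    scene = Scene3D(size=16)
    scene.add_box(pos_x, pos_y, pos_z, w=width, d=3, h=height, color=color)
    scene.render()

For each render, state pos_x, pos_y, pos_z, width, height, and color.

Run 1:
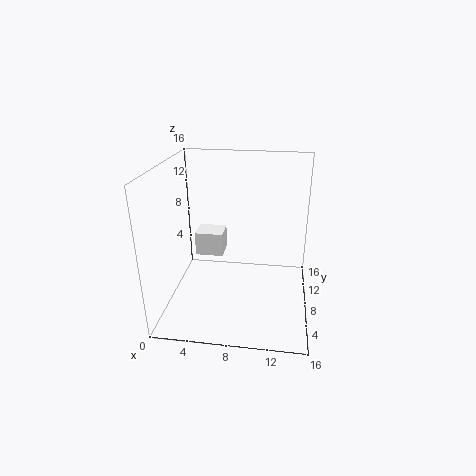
pos_x = 2; pos_y = 11.5; pos_z = 3.5; width = 3.5; height = 3; color = 'white'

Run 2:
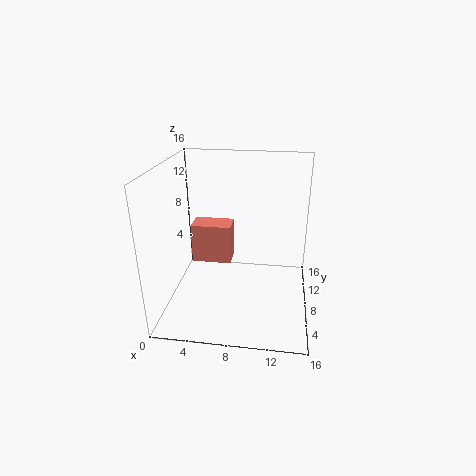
pos_x = 1.5; pos_y = 11.5; pos_z = 2.5; width = 5; height = 5; color = 'salmon'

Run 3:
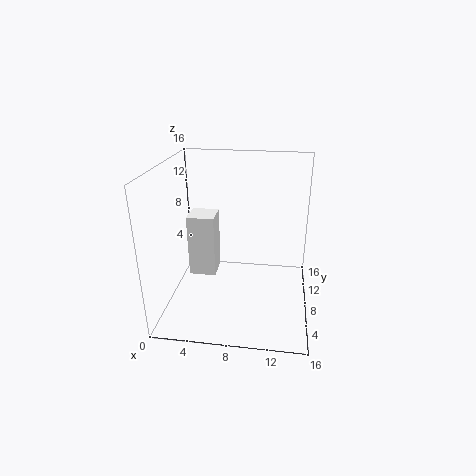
pos_x = 2.5; pos_y = 7; pos_z = 3.5; width = 3; height = 7; color = 'white'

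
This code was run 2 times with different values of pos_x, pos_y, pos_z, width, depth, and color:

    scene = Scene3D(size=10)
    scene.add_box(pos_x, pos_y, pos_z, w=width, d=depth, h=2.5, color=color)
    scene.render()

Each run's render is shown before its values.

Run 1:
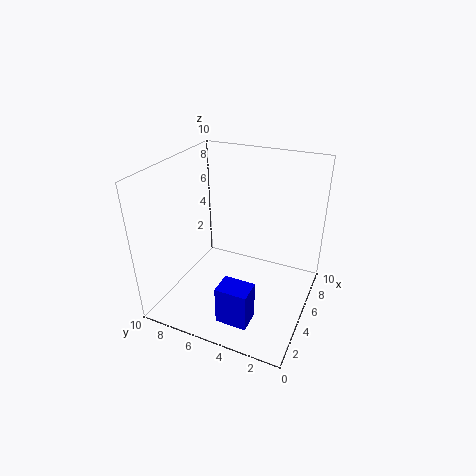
pos_x = 0.5
pos_y = 2.5
pos_z = 1.5
width = 1.5
depth = 2
color = 'blue'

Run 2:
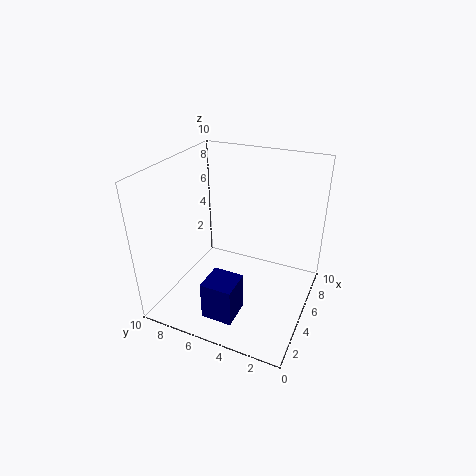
pos_x = 0.5
pos_y = 3.5
pos_z = 1.5
width = 2
depth = 2
color = 'navy'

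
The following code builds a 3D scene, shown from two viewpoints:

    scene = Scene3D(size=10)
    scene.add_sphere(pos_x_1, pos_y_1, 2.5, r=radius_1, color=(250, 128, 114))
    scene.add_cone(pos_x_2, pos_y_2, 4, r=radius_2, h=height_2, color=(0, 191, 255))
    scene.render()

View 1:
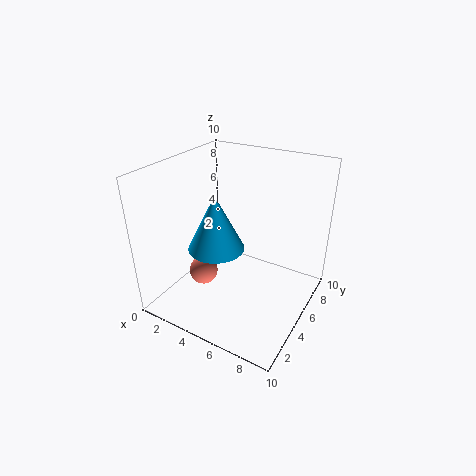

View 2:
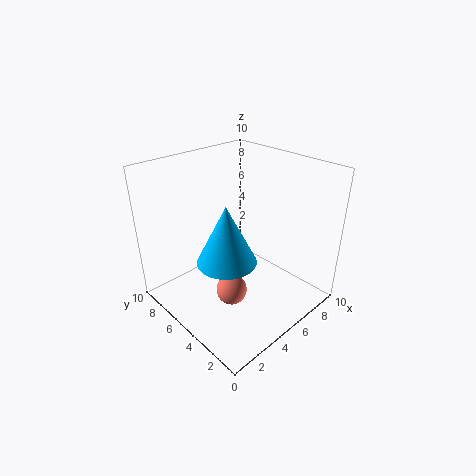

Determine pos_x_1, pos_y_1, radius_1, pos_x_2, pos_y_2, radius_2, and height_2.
pos_x_1 = 3, pos_y_1 = 3.5, radius_1 = 1, pos_x_2 = 3.5, pos_y_2 = 4.5, radius_2 = 2, height_2 = 4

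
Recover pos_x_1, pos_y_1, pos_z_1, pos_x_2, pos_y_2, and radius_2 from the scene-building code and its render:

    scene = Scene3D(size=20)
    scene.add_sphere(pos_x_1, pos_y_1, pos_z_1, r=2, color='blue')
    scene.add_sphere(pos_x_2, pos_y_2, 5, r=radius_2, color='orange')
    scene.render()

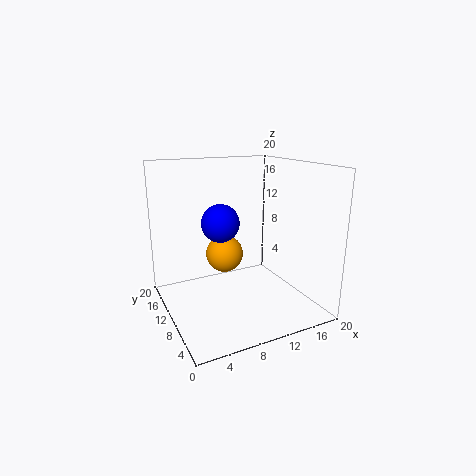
pos_x_1 = 4
pos_y_1 = 2
pos_z_1 = 15
pos_x_2 = 11
pos_y_2 = 17
radius_2 = 3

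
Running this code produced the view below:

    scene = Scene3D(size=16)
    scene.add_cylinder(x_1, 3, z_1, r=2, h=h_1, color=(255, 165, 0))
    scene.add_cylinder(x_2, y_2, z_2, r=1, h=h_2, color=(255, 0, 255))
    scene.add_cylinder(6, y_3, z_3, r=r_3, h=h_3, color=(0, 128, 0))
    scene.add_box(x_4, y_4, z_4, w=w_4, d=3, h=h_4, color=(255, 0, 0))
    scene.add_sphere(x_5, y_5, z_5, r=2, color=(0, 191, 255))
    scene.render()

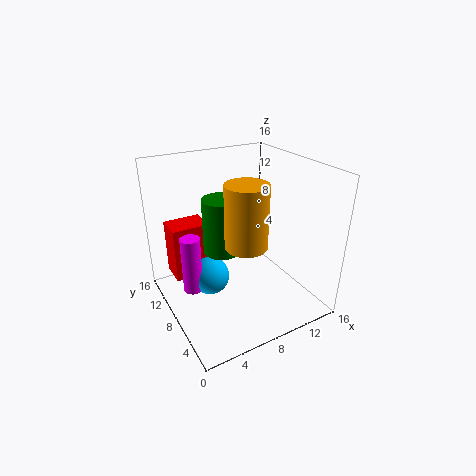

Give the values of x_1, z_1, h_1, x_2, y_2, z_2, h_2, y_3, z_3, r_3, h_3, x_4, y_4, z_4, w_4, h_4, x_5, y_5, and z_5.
x_1 = 6, z_1 = 10, h_1 = 6, x_2 = 2, y_2 = 7, z_2 = 4, h_2 = 6, y_3 = 8, z_3 = 7, r_3 = 2, h_3 = 6, x_4 = 1, y_4 = 9, z_4 = 4, w_4 = 4, h_4 = 6, x_5 = 4, y_5 = 7, z_5 = 5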